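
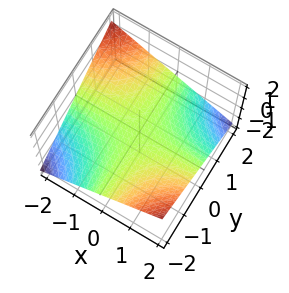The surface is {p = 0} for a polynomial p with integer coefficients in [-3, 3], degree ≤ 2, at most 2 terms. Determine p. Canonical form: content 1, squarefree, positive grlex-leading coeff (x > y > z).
First, the degree is 2 — a saddle surface; a quadric.
Next, reading off the gridlines: every point of the x-axis in the box is on the surface; it meets the z-axis at z = 0 (among the integer gridlines).
Finally, solving for integer coefficients yields p as stated. Check: (0, 2, 0) on the y-axis lies on the surface, and p(0, 2, 0) = 0. ✓

x*y + 3*z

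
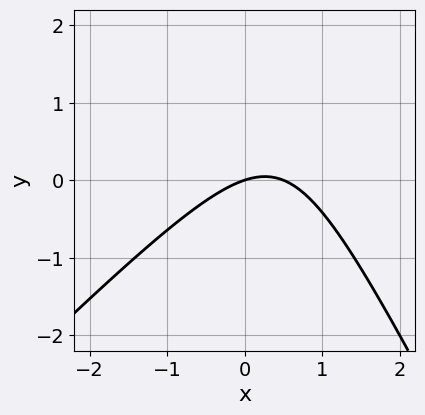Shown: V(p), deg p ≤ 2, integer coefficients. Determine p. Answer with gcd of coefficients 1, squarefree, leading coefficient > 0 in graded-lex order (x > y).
2*x^2 - x*y - y^2 - x + 3*y

1. deg p = 2. A generic line meets the curve in up to 2 points.
2. Observable constraints: it crosses the y-axis at the gridline y = 0; it crosses the x-axis at the gridline x = 0.
3. Putting this together gives p.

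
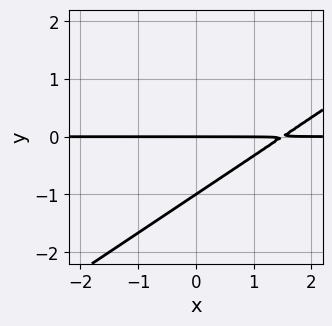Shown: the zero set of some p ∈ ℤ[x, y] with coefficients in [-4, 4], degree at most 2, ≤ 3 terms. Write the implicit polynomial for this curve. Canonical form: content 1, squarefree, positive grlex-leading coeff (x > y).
2*x*y - 3*y^2 - 3*y

1. Degree: a generic line meets the curve in up to 2 points, so deg p = 2.
2. Reading off the gridlines: the y-axis gridline crossings are at y ∈ {-1, 0}; the visible x-axis segment lies entirely on the curve.
3. Putting this together gives p.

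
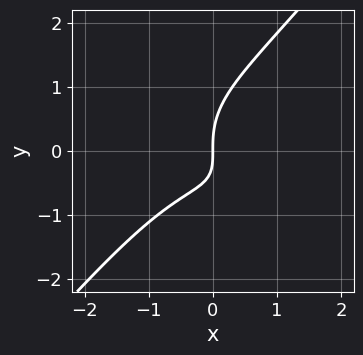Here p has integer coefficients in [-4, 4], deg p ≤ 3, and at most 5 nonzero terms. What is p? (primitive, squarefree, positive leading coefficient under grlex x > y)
deg p = 3. A generic line meets the curve in up to 3 points.
Checking where it meets the axes: one y-axis crossing is at y = 0; it crosses the x-axis at the gridline x = 0.
Together with the visible shape, these determine p as stated.

2*x^3 + x^2*y - 2*y^3 + 3*x*y + 3*x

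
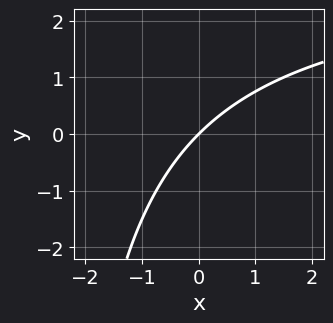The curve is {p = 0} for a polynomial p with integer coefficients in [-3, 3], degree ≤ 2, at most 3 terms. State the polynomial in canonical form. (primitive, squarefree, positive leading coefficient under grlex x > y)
The degree is 2 — a generic line meets the curve in up to 2 points.
Reading off the gridlines: it meets the y-axis at y = 0 (among the integer gridlines); one x-axis crossing is at x = 0.
Matching integer coefficients to the picture gives p.

x*y - 3*x + 3*y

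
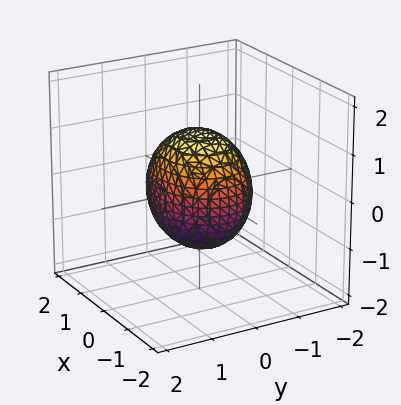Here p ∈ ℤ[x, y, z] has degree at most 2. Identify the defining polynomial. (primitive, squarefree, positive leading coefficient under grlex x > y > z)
2*x^2 + 3*y^2 + 2*z^2 - 3

deg p = 2. Bounded and convex; a quadric.
Symmetries: it's symmetric under z → −z, forcing even powers of z; it's symmetric under x → −x, forcing even powers of x; it's symmetric under y → −y, forcing even powers of y.
From the visible intercepts: the y-axis gridline crossings are at y ∈ {-1, 1}.
The integer polynomial consistent with all of this is the stated p.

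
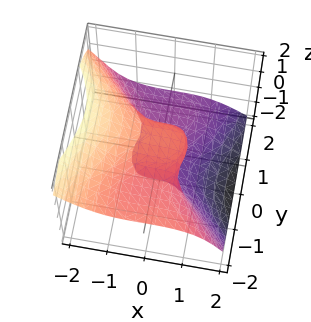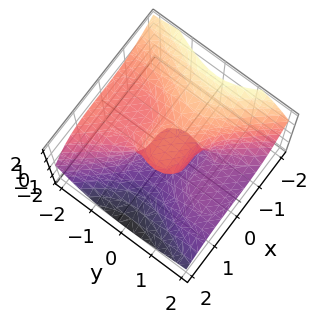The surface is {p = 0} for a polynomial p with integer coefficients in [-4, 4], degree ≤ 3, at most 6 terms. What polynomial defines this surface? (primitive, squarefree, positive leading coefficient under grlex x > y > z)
Degree: no degree-2 surface has this shape, so deg p = 3.
Reading off the gridlines: among the integer gridlines, it crosses the z-axis at z ∈ {-1, 0, 1}; it meets the y-axis at y = 0 (among the integer gridlines).
The integer polynomial consistent with all of this is the stated p.

2*x^3 + y^3 + 3*y^2*z + 2*z^3 - 2*z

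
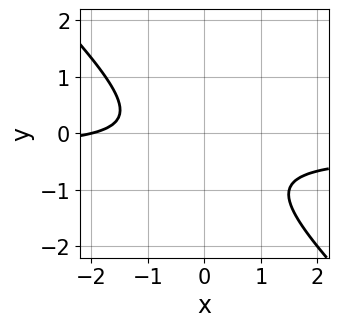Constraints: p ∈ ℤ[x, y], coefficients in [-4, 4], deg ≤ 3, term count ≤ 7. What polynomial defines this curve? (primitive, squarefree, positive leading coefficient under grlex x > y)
1. Degree: no degree-1 curve has this shape, so deg p = 2.
2. Reading off the gridlines: one x-axis crossing is at x = -2; no y-intercept at any integer in the box.
3. Assembling these constraints gives the stated polynomial.

3*x*y + 3*y^2 + x + 2*y + 2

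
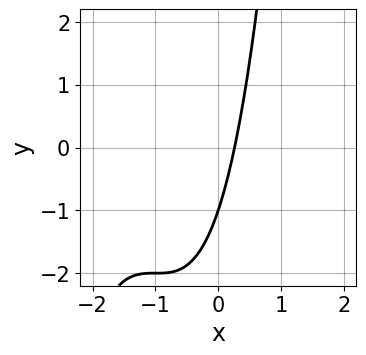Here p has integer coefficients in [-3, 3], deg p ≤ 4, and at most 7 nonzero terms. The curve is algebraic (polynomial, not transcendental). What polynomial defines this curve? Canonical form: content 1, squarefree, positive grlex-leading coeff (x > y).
1. Degree: no degree-2 curve has this shape, so deg p = 3.
2. Observable constraints: one y-axis crossing is at y = -1.
3. Fitting integer coefficients to these (and the overall shape) gives p.

x^3 + 3*x^2 + 3*x - y - 1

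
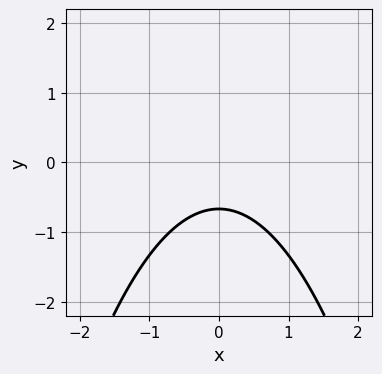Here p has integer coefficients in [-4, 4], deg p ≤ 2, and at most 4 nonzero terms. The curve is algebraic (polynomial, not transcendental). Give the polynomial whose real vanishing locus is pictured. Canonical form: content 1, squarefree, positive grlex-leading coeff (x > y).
2*x^2 + 3*y + 2

First, deg p = 2.
Then, symmetries: the x ↦ −x reflection is a symmetry, so x appears only in even powers.
Next, observable constraints: no x-intercept at any integer in the box.
Finally, solving for integer coefficients yields p as stated.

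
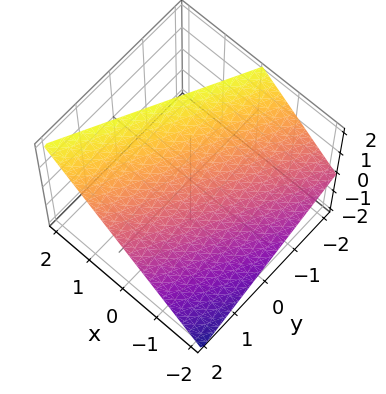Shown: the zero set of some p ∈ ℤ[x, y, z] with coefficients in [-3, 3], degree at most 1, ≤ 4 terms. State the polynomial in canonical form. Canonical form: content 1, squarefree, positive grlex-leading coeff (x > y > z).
Degree: every cross-section is a straight line — this is a plane, so deg p = 1.
Reading off the gridlines: it crosses the z-axis at the gridline z = 1; it crosses the y-axis at the gridline y = 2; one x-axis crossing is at x = -1.
These observations pin down the coefficients.

2*x - y - 2*z + 2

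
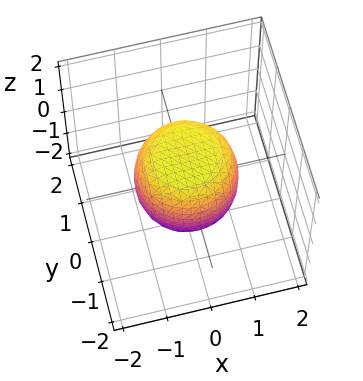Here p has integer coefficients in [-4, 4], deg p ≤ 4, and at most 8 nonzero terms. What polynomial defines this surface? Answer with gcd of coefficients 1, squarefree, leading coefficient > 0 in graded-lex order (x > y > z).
2*x^4 + 4*x^2*y^2 + 2*y^4 - x^2 - y^2 + 2*z^2 - 2

First, the degree is 4 — no degree-3 surface has this shape.
Then, symmetry: the surface is invariant under rotation about z: p = q(x² + y², z).
Then, observable constraints: a circular section at z = 0 has radius between 1 and 2; the z-axis gridline crossings are at z ∈ {-1, 1}.
Finally, matching integer coefficients to the picture gives p.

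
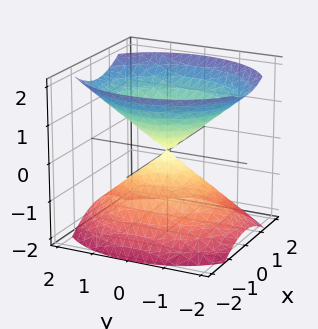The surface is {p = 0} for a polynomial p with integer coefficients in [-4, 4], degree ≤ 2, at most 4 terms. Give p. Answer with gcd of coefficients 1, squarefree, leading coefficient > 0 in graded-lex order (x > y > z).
3*x^2 + 2*y^2 - 3*z^2

First, the picture has 2 separate pieces. They look like related sheets of one shape, so recover p as a whole.
Then, deg p = 2. Two nappes meeting at a single point; a quadric.
Next, symmetries: it's symmetric under z → −z, forcing even powers of z; the y ↦ −y reflection is a symmetry, so y appears only in even powers; it's symmetric under x → −x, forcing even powers of x.
Next, from the visible intercepts: it meets the x-axis at x = 0 (among the integer gridlines); one y-axis crossing is at y = 0; it crosses the z-axis at the gridline z = 0.
Finally, matching integer coefficients to the picture gives p.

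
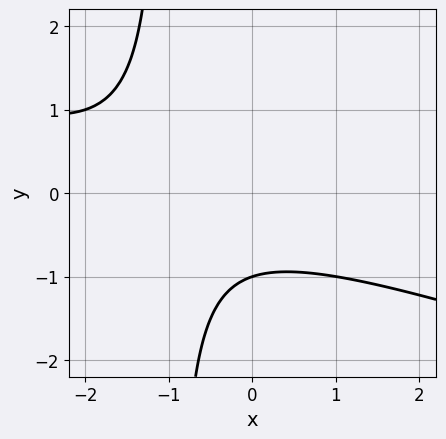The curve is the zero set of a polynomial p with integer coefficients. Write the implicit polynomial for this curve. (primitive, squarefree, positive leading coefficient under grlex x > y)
x^2 + 3*x*y + 2*x + 3*y + 3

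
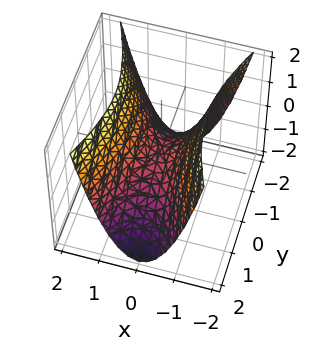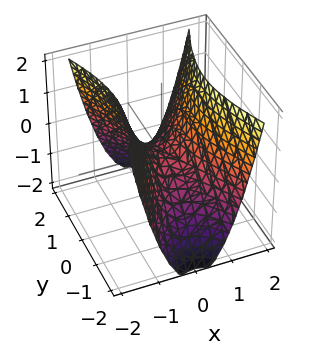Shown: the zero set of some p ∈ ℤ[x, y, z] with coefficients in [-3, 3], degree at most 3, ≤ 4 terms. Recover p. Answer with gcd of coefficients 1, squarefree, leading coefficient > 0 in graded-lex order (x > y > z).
3*x^2 - y^2 - 2*z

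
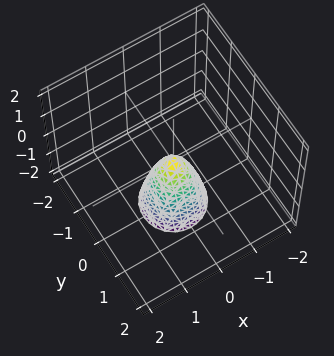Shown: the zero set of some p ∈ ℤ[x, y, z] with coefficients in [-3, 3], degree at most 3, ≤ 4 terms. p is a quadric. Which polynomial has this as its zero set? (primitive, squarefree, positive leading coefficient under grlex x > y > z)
3*x^2 + 3*y^2 + z

(a) The degree is 2 — a single bowl opening along one axis; a quadric.
(b) Symmetries: the z-axis is an axis of rotation, so x and y enter only as x² + y².
(c) Against the integer gridlines: it crosses the z-axis at the gridline z = 0; it crosses the y-axis at the gridline y = 0; one x-axis crossing is at x = 0.
(d) Putting this together gives p.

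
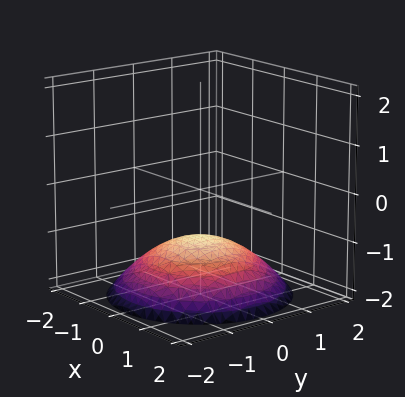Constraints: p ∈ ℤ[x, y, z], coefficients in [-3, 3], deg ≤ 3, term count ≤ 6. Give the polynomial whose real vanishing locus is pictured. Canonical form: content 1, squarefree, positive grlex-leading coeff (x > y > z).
x^2 + y^2 + 3*z + 3

The degree is 2 — the shape is more complex than any degree-1 surface.
Symmetry: the z-axis is an axis of rotation, so x and y enter only as x² + y².
Reading off the gridlines: it crosses the z-axis at the gridline z = -1; the surface avoids every integer y-axis point in the box.
Putting this together gives p.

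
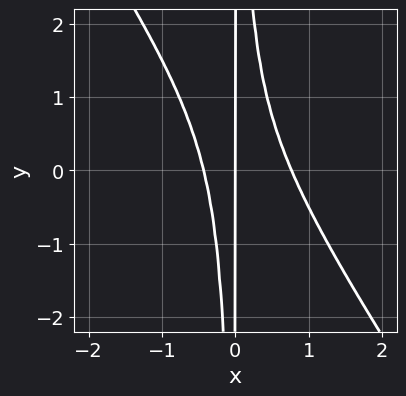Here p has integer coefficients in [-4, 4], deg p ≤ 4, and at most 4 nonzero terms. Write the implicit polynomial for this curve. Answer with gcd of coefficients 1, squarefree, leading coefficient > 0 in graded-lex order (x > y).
First, deg p = 3. A generic line meets the curve in up to 3 points.
Then, against the integer gridlines: the visible y-axis segment lies entirely on the curve; it meets the x-axis at x = 0 (among the integer gridlines).
Finally, these observations pin down the coefficients.

3*x^3 + 2*x^2*y - x^2 - x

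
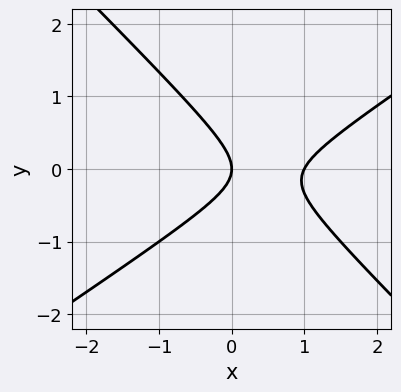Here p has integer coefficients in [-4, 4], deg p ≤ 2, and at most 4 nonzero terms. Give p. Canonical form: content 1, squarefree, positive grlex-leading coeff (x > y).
The degree is 2 — a generic line meets the curve in up to 2 points.
From the axis intercepts and sections: it crosses the y-axis at the gridline y = 0; the x-axis gridline crossings are at x ∈ {0, 1}.
Fitting integer coefficients to these (and the overall shape) gives p.

2*x^2 - x*y - 3*y^2 - 2*x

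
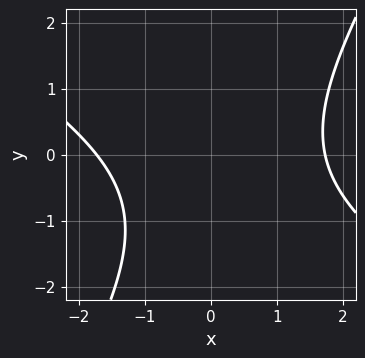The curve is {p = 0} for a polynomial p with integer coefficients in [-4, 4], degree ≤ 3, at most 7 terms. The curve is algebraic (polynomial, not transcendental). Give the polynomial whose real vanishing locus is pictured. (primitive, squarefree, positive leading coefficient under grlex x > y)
x^2 + x*y - y^2 - y - 3

1. The degree is 2 — no degree-1 curve has this shape.
2. From the visible intercepts: the curve avoids every integer y-axis point in the box.
3. Matching integer coefficients to the picture gives p.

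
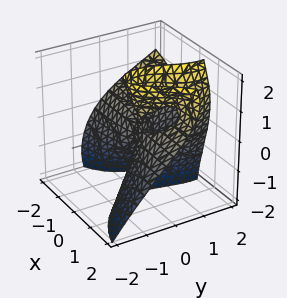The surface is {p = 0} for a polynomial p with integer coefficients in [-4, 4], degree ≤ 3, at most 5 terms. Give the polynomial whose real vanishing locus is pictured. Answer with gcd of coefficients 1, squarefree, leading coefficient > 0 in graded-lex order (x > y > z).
deg p = 3. The shape is more complex than any degree-2 surface.
Observable constraints: every point of the z-axis in the box is on the surface; every point of the x-axis in the box is on the surface.
The integer polynomial consistent with all of this is the stated p.

3*x^2*y - 3*x^2*z + 2*x*z^2 + y^3 - 3*y^2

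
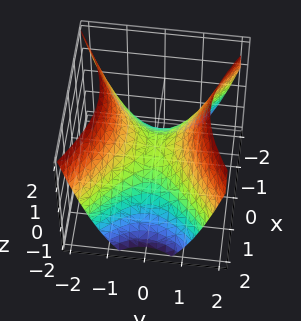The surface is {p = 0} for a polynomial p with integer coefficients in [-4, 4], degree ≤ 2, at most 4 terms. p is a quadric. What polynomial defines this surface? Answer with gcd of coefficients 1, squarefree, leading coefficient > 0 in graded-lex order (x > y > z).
First, degree: a saddle surface; a quadric, so deg p = 2.
Then, symmetries: it's symmetric under x → −x, forcing even powers of x; it's symmetric under y → −y, forcing even powers of y.
Next, from the visible intercepts: it meets the z-axis at z = 0 (among the integer gridlines); one x-axis crossing is at x = 0; it crosses the y-axis at the gridline y = 0.
Finally, matching integer coefficients to the picture gives p.

2*x^2 - 3*y^2 + 3*z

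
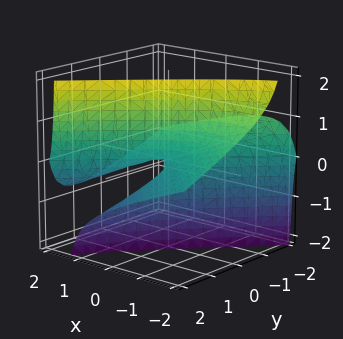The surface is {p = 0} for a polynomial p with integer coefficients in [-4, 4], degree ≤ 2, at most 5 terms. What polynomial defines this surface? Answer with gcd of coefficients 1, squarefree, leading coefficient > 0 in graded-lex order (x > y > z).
(a) deg p = 2. The shape is more complex than any degree-1 surface.
(b) From the axis intercepts and sections: it crosses the z-axis at the gridline z = 0; it crosses the x-axis at the gridline x = 0; it crosses the y-axis at the gridline y = 0.
(c) Putting this together gives p.

x^2 + 3*x*z - y^2 - 3*y*z + z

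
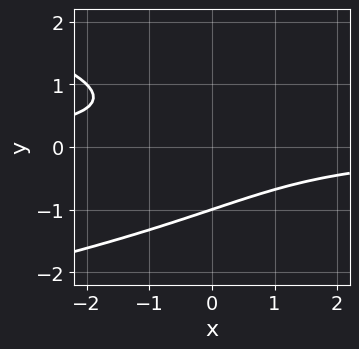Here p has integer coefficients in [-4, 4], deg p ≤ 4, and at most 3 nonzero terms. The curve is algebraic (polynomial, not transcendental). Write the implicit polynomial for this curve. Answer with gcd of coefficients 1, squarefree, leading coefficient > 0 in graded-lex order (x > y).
y^3 + x*y + 1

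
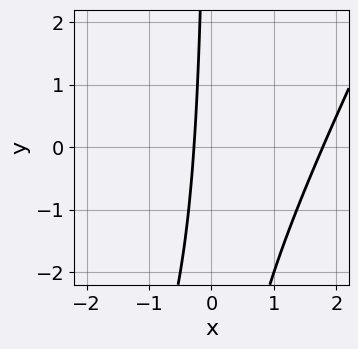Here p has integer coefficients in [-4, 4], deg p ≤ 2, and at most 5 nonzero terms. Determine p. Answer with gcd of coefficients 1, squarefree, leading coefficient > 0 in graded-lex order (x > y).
First, deg p = 2. The shape is more complex than any degree-1 curve.
Then, checking where it meets the axes: the curve avoids every integer y-axis point in the box.
Finally, the integer polynomial consistent with all of this is the stated p.

2*x^2 - x*y - 3*x - 1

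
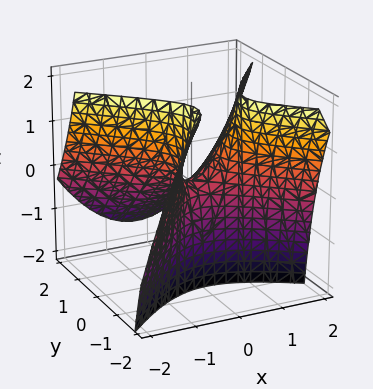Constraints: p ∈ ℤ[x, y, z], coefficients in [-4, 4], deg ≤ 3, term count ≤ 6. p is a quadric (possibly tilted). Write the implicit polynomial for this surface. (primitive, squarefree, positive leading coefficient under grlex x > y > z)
3*x^2 + x*y - 3*y^2 - 3*y*z - 2*z

deg p = 2.
From the axis intercepts and sections: it meets the x-axis at x = 0 (among the integer gridlines); it meets the z-axis at z = 0 (among the integer gridlines); it crosses the y-axis at the gridline y = 0.
Fitting integer coefficients to these (and the overall shape) gives p.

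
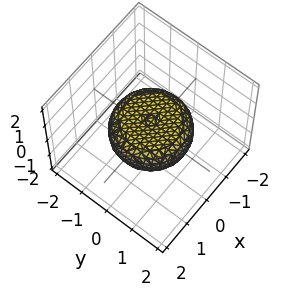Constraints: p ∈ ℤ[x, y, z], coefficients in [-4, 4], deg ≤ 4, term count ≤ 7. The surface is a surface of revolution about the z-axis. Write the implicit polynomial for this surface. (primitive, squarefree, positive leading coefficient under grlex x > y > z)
(a) deg p = 4.
(b) Symmetries: rotational symmetry about the z-axis ⇒ p depends on x, y only through x² + y².
(c) From the visible intercepts: a circular section at z = 0 has radius between 1 and 2.
(d) These observations pin down the coefficients.

x^4 + 2*x^2*y^2 + y^4 - x^2 - y^2 + 3*z^2 - 1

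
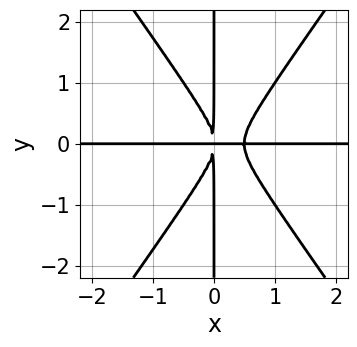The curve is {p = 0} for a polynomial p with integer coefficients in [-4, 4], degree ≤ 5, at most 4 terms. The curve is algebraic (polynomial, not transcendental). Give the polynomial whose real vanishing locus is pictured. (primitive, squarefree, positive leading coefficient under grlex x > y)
2*x^3*y - x*y^3 - x^2*y

(a) The degree is 4 — a generic line meets the curve in up to 4 points.
(b) Against the integer gridlines: the visible y-axis segment lies entirely on the curve; the visible x-axis segment lies entirely on the curve.
(c) The integer polynomial consistent with all of this is the stated p.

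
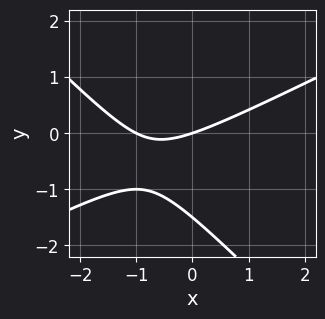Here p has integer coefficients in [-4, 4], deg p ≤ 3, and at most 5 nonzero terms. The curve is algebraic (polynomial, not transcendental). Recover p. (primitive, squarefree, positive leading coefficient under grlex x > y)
x^2 - x*y - 2*y^2 + x - 3*y

1. deg p = 2. No degree-1 curve has this shape.
2. Against the integer gridlines: it crosses the y-axis at the gridline y = 0; among the integer gridlines, it crosses the x-axis at x ∈ {-1, 0}.
3. Fitting integer coefficients to these (and the overall shape) gives p.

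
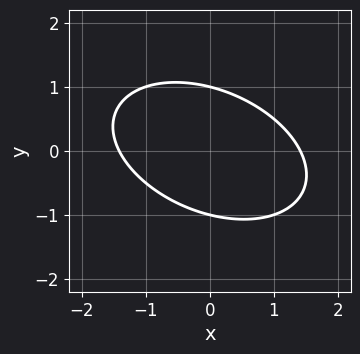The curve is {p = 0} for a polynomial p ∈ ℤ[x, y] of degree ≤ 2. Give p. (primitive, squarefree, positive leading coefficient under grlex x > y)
x^2 + x*y + 2*y^2 - 2

deg p = 2. No degree-1 curve has this shape.
Observable constraints: the y-axis gridline crossings are at y ∈ {-1, 1}.
These observations pin down the coefficients.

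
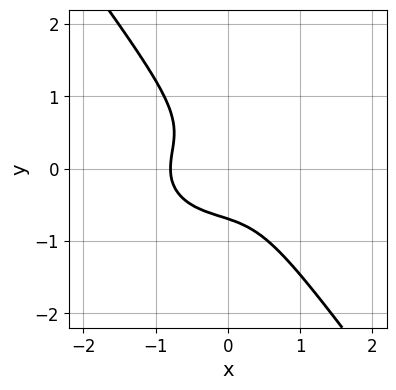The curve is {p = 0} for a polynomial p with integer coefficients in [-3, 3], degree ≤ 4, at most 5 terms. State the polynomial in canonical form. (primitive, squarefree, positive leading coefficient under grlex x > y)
First, deg p = 3.
Finally, putting this together gives p.

2*x^3 + 3*x*y^2 + 3*y^3 + 1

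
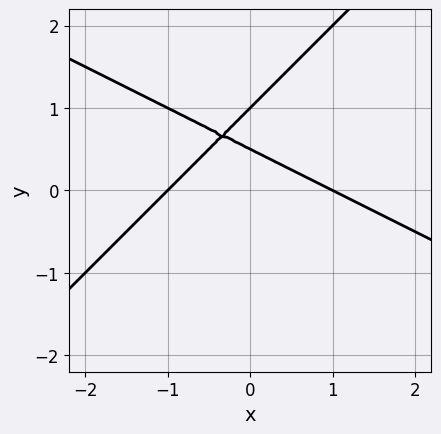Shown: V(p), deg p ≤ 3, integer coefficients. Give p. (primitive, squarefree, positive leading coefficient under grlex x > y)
deg p = 2. The shape is more complex than any degree-1 curve.
Observable constraints: among the integer gridlines, it crosses the x-axis at x ∈ {-1, 1}; one y-axis crossing is at y = 1.
Fitting integer coefficients to these (and the overall shape) gives p.

x^2 + x*y - 2*y^2 + 3*y - 1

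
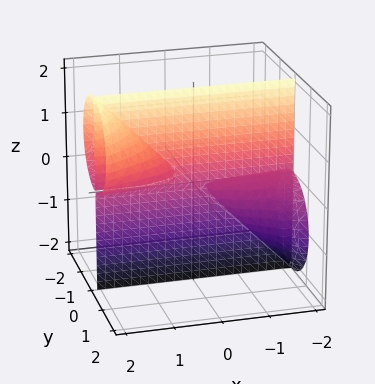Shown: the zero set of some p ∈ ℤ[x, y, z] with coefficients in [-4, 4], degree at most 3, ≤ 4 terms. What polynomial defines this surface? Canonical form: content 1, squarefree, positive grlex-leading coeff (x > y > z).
x*y*z - y^3 - y*z^2

The picture has 3 separate pieces. They look like related sheets of one shape, so recover p as a whole.
The degree is 3 — the shape is more complex than any degree-2 surface.
Against the integer gridlines: the visible x-axis segment lies entirely on the surface; it crosses the y-axis at the gridline y = 0; every point of the z-axis in the box is on the surface.
The integer polynomial consistent with all of this is the stated p.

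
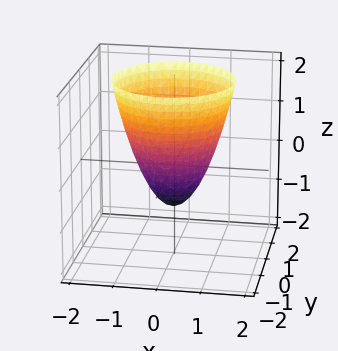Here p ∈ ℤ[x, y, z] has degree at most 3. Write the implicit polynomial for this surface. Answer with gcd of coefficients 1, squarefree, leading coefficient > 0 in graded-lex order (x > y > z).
Degree: the shape is more complex than any degree-1 surface, so deg p = 2.
By symmetry, the surface is invariant under rotation about z: p = q(x² + y², z).
Against the integer gridlines: a circular section at z = 0 has radius between 0 and 1; one z-axis crossing is at z = -1.
The integer polynomial consistent with all of this is the stated p.

3*x^2 + 3*y^2 - 2*z - 2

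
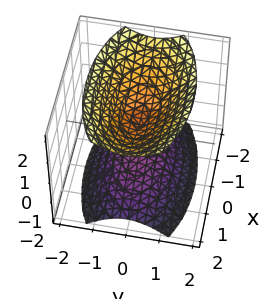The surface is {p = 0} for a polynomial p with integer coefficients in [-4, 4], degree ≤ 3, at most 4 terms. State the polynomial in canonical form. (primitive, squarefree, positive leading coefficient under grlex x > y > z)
x^2 + 3*y^2 - 2*z^2 + 1

There are 2 components. Treating them together as one polynomial.
The degree is 2 — two separate bowl-shaped sheets opening away from each other; a quadric.
Symmetries: it's symmetric under y → −y, forcing even powers of y; it's symmetric under x → −x, forcing even powers of x; mirror symmetry z ↦ −z ⇒ only even powers of z.
From the axis intercepts and sections: it misses every integer gridline on the x-axis; no y-intercept at any integer in the box.
The integer polynomial consistent with all of this is the stated p.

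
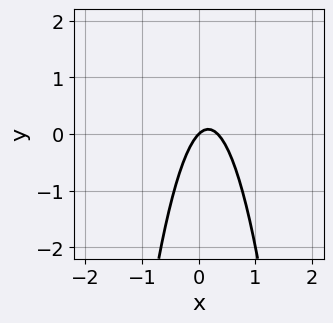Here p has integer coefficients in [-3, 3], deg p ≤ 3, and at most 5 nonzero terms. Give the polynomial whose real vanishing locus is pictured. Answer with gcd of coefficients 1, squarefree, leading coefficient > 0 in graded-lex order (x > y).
(a) deg p = 2. A generic line meets the curve in up to 2 points.
(b) Observable constraints: one y-axis crossing is at y = 0; it meets the x-axis at x = 0 (among the integer gridlines).
(c) Assembling these constraints gives the stated polynomial.

3*x^2 - x + y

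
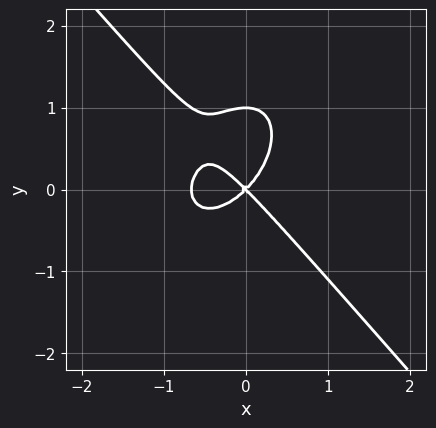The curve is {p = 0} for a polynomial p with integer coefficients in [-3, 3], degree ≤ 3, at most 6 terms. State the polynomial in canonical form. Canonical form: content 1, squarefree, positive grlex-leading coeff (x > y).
3*x^3 + 2*y^3 + 2*x^2 - 2*y^2

(a) Degree: no degree-2 curve has this shape, so deg p = 3.
(b) Checking where it meets the axes: one x-axis crossing is at x = 0; among the integer gridlines, it crosses the y-axis at y ∈ {0, 1}.
(c) Solving for integer coefficients yields p as stated.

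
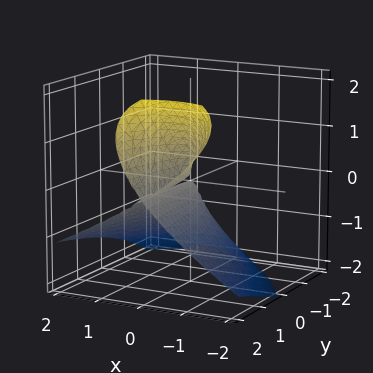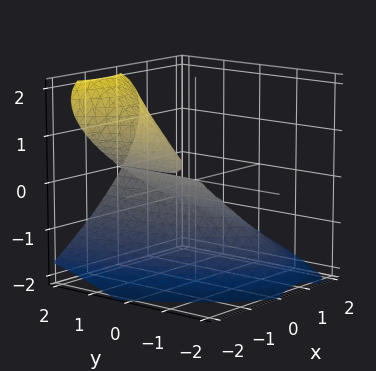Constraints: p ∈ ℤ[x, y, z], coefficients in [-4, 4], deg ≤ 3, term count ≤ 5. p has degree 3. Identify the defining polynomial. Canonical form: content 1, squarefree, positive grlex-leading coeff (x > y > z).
2*y*z^2 - 2*z^3 - 3*x^2 - 2*x*z

First, the picture has 2 separate pieces.
Next, the degree is 3 — the shape is more complex than any degree-2 surface.
Then, observable constraints: one z-axis crossing is at z = 0; it crosses the x-axis at the gridline x = 0.
Finally, fitting integer coefficients to these (and the overall shape) gives p.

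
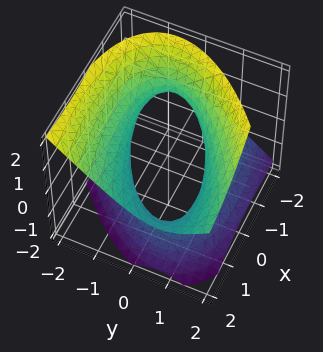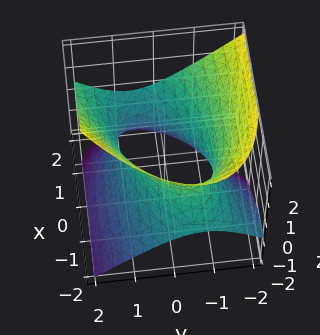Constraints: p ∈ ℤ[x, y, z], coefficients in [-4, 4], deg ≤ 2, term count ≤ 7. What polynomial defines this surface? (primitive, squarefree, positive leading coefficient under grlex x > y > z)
x^2 - 2*x*y - 3*x*z + 3*y^2 - 3*z^2 - 3

First, deg p = 2. The shape is more complex than any degree-1 surface.
Next, against the integer gridlines: it misses every integer gridline on the z-axis; the y-axis gridline crossings are at y ∈ {-1, 1}.
Finally, these observations pin down the coefficients.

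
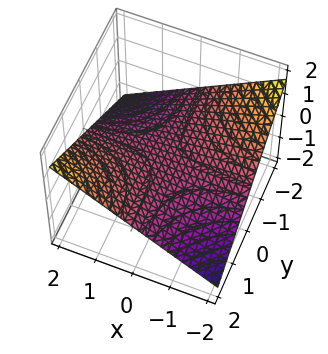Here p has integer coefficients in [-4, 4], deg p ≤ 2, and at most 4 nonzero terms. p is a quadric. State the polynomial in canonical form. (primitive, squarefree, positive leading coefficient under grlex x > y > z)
x*y - 3*z

First, deg p = 2. A saddle surface; a quadric.
Next, checking where it meets the axes: it crosses the z-axis at the gridline z = 0; every point of the x-axis in the box is on the surface; every point of the y-axis in the box is on the surface.
Finally, together with the visible shape, these determine p as stated.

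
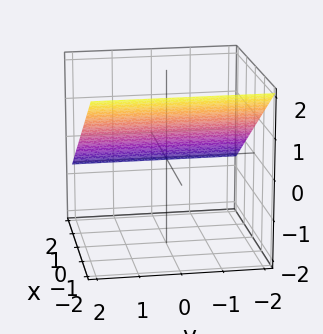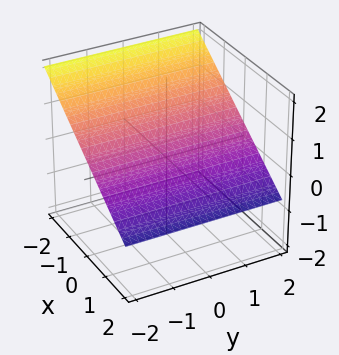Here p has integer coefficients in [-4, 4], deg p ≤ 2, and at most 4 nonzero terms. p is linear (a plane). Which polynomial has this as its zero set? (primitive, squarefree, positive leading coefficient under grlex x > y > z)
The degree is 1 — every cross-section is a straight line — this is a plane.
From the visible intercepts: the surface avoids every integer y-axis point in the box; one x-axis crossing is at x = 1.
Putting this together gives p.

2*x + 3*z - 2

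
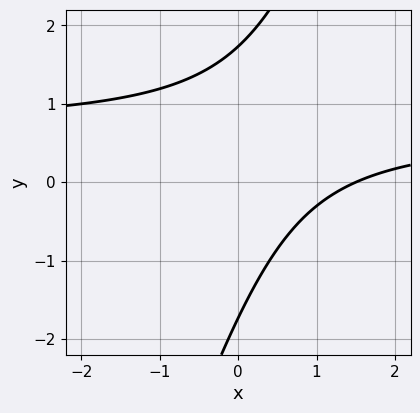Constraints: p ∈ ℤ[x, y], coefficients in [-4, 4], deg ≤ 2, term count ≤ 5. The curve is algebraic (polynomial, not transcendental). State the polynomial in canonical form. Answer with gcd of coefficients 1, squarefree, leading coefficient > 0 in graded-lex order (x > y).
3*x*y - y^2 - 2*x + 3

(a) Degree: no degree-1 curve has this shape, so deg p = 2.
(b) Solving for integer coefficients yields p as stated.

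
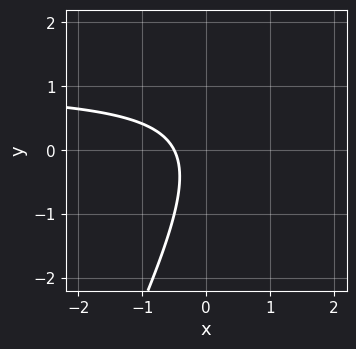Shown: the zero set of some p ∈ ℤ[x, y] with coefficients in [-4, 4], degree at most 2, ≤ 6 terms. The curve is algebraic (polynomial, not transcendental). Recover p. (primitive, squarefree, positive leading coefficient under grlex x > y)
2*x*y - y^2 - 2*x - 1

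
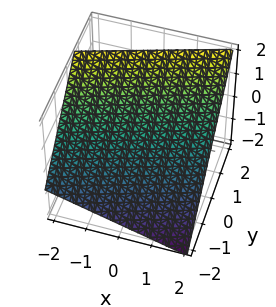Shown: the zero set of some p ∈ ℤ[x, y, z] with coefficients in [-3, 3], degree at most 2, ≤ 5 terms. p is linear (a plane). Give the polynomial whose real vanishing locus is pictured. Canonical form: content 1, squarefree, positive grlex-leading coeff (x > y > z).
1. deg p = 1.
2. From the visible intercepts: it crosses the x-axis at the gridline x = 2.
3. The integer polynomial consistent with all of this is the stated p.

x - 3*y + 3*z - 2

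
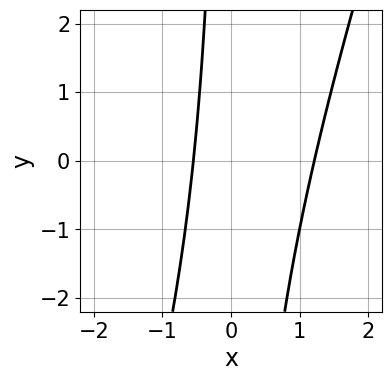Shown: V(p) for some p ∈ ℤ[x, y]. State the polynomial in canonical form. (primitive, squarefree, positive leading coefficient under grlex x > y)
1. The degree is 2 — the shape is more complex than any degree-1 curve.
2. Against the integer gridlines: no y-intercept at any integer in the box.
3. These observations pin down the coefficients.

3*x^2 - x*y - 2*x - 2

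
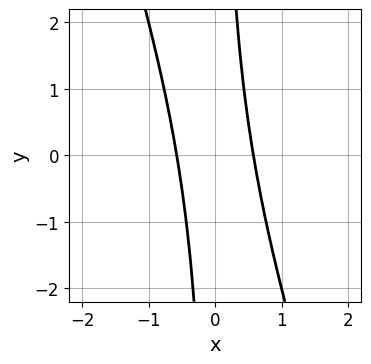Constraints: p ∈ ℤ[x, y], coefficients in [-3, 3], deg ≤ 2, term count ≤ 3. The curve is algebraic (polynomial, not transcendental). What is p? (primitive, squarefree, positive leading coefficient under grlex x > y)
First, degree: the shape is more complex than any degree-1 curve, so deg p = 2.
Then, from the visible intercepts: no y-intercept at any integer in the box.
Finally, the integer polynomial consistent with all of this is the stated p.

3*x^2 + x*y - 1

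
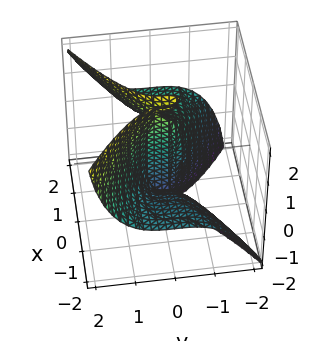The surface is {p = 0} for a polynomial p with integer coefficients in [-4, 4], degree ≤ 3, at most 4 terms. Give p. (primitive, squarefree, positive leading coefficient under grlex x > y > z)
(a) Degree: the shape is more complex than any degree-2 surface, so deg p = 3.
(b) Checking where it meets the axes: the visible z-axis segment lies entirely on the surface; one y-axis crossing is at y = 0.
(c) The integer polynomial consistent with all of this is the stated p.

3*x^2*z + x*z^2 - 3*y^3 - 2*x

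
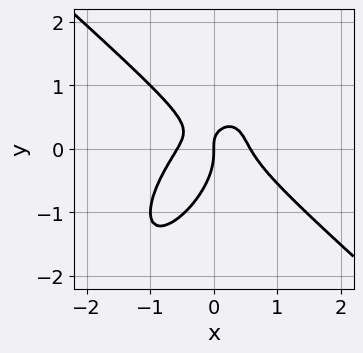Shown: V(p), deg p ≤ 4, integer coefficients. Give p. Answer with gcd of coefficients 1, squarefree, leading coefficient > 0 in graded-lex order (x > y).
3*x^3 - 2*x*y^2 + 2*y^3 + 2*x*y - x

1. Degree: the shape is more complex than any degree-2 curve, so deg p = 3.
2. From the visible intercepts: it meets the x-axis at x = 0 (among the integer gridlines); one y-axis crossing is at y = 0.
3. Assembling these constraints gives the stated polynomial.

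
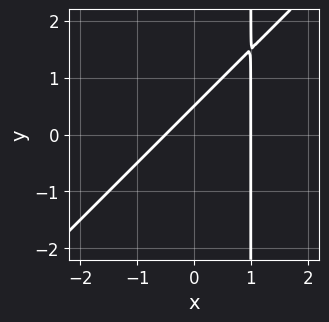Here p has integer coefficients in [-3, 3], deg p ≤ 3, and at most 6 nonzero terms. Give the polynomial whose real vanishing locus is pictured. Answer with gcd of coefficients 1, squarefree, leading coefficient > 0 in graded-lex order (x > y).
First, the degree is 2 — the shape is more complex than any degree-1 curve.
Next, against the integer gridlines: it crosses the x-axis at the gridline x = 1.
Finally, these observations pin down the coefficients.

2*x^2 - 2*x*y - x + 2*y - 1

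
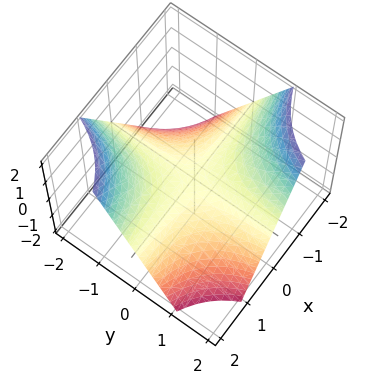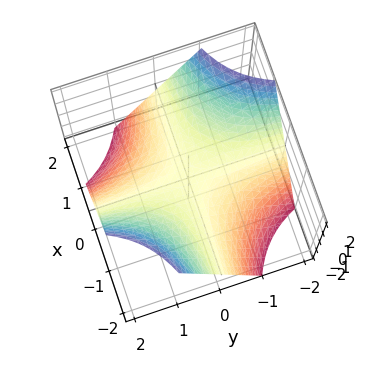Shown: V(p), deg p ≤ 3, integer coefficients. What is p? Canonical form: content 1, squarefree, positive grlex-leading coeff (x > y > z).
(a) Degree: a saddle surface; a quadric, so deg p = 2.
(b) Reading off the gridlines: it meets the z-axis at z = 0 (among the integer gridlines); every point of the y-axis in the box is on the surface; the visible x-axis segment lies entirely on the surface.
(c) Matching integer coefficients to the picture gives p.

x*y + z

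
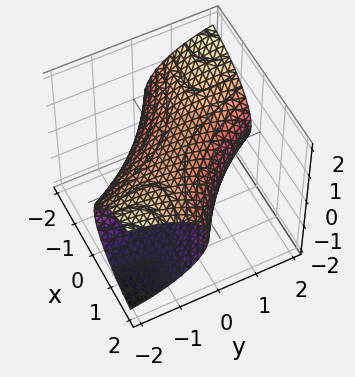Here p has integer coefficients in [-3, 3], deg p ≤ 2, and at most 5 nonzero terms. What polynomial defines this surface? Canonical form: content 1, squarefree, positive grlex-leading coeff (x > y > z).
First, the degree is 2 — a generic line meets the surface in up to 2 points.
Then, checking where it meets the axes: among the integer gridlines, it crosses the z-axis at z ∈ {-1, 1}.
Finally, matching integer coefficients to the picture gives p.

x^2 + 3*x*y + y^2 + 3*z^2 - 3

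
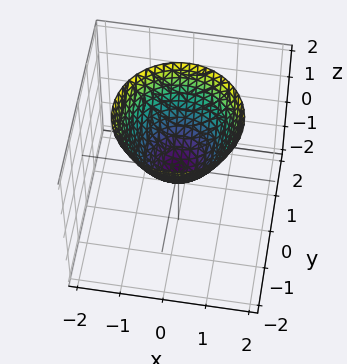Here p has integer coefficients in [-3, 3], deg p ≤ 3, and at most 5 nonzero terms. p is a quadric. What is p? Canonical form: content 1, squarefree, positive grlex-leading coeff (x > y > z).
Degree: a single bowl opening along one axis; a quadric, so deg p = 2.
Symmetry: the z-axis is an axis of rotation, so x and y enter only as x² + y².
From the visible intercepts: it crosses the x-axis at the gridline x = 0; one z-axis crossing is at z = 0.
Fitting integer coefficients to these (and the overall shape) gives p.

x^2 + y^2 - z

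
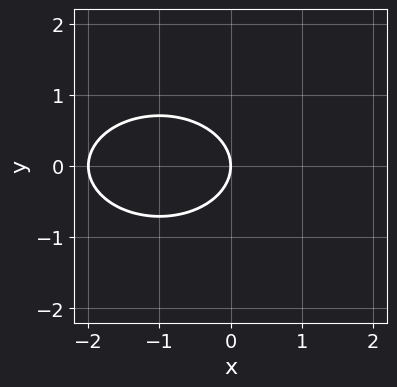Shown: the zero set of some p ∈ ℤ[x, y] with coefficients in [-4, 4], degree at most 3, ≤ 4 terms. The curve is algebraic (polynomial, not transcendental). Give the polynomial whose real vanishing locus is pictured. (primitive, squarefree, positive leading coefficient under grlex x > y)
1. Degree: no degree-1 curve has this shape, so deg p = 2.
2. Symmetries: the y ↦ −y reflection is a symmetry, so y appears only in even powers.
3. From the axis intercepts and sections: among the integer gridlines, it crosses the x-axis at x ∈ {-2, 0}; one y-axis crossing is at y = 0.
4. Together with the visible shape, these determine p as stated.

x^2 + 2*y^2 + 2*x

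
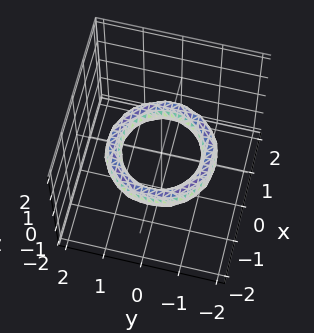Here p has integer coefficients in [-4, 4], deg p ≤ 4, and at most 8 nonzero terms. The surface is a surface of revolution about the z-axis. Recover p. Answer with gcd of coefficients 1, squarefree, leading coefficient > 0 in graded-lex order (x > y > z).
x^4 + 2*x^2*y^2 + y^4 - 3*x^2 - 3*y^2 + 3*z^2 + 2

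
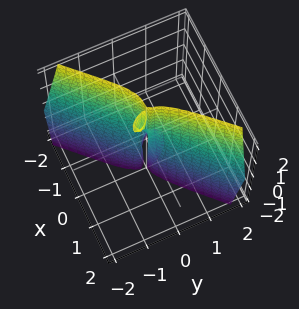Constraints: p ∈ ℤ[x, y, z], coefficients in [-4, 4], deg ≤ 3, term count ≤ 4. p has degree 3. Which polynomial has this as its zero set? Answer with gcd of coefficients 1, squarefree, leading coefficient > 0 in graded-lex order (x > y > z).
3*x^3 + 2*x*y*z - 3*y^3 + x^2

First, I count 2 distinct pieces. Treating them together as one polynomial.
Then, deg p = 3. The shape is more complex than any degree-2 surface.
Next, from the axis intercepts and sections: it crosses the x-axis at the gridline x = 0; one y-axis crossing is at y = 0.
Finally, fitting integer coefficients to these (and the overall shape) gives p. Check: (0, 0, -1) on the z-axis lies on the surface, and p(0, 0, -1) = 0. ✓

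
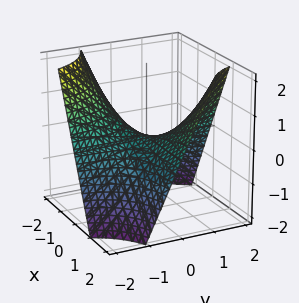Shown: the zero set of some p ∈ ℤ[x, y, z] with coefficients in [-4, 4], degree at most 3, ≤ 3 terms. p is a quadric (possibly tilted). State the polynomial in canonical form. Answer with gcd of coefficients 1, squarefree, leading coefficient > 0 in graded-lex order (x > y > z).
x*y - z

First, the degree is 2 — the shape is more complex than any degree-1 surface.
Next, reading off the gridlines: it meets the z-axis at z = 0 (among the integer gridlines); every point of the y-axis in the box is on the surface; the visible x-axis segment lies entirely on the surface.
Finally, putting this together gives p.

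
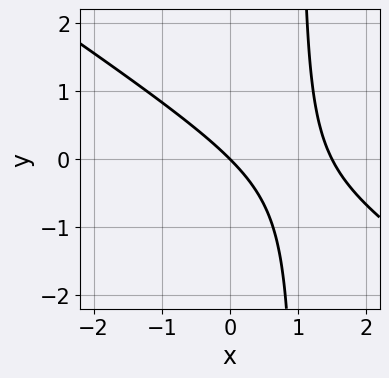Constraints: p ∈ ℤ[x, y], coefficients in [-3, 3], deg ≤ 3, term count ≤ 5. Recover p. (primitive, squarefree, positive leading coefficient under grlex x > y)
(a) Degree: a generic line meets the curve in up to 2 points, so deg p = 2.
(b) Checking where it meets the axes: it crosses the y-axis at the gridline y = 0; it crosses the x-axis at the gridline x = 0.
(c) These observations pin down the coefficients.

2*x^2 + 3*x*y - 3*x - 3*y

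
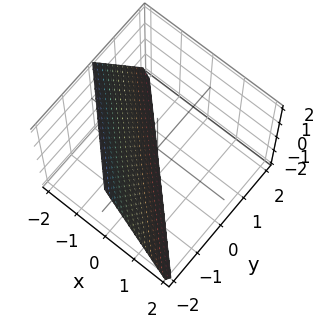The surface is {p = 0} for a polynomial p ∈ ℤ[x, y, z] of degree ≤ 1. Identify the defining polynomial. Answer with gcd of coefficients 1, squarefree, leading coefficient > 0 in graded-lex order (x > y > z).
2*x + 2*y + z + 2

Degree: the surface is flat (a plane), so deg p = 1.
Reading off the gridlines: one z-axis crossing is at z = -2; one y-axis crossing is at y = -1; it meets the x-axis at x = -1 (among the integer gridlines).
Together with the visible shape, these determine p as stated.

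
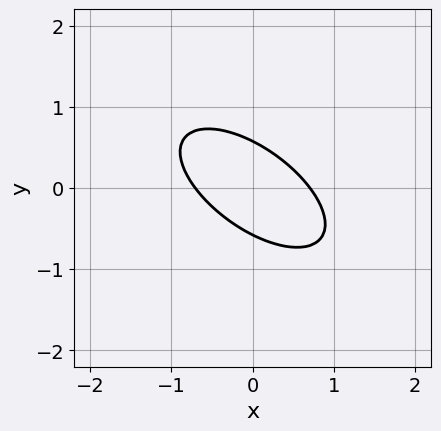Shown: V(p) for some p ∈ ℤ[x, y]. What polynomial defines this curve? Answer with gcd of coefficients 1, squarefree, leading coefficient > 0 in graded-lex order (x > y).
1. The degree is 2 — the shape is more complex than any degree-1 curve.
2. Matching integer coefficients to the picture gives p.

2*x^2 + 3*x*y + 3*y^2 - 1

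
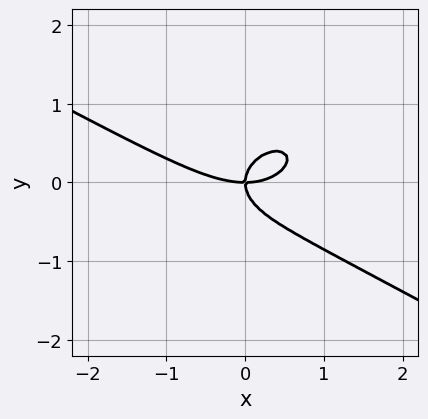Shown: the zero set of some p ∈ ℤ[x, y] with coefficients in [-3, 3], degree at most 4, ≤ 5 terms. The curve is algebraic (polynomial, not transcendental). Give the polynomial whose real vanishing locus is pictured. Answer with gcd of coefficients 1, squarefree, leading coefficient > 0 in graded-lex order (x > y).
x^3 + x^2*y + 3*y^3 - 2*x*y

(a) deg p = 3.
(b) From the axis intercepts and sections: one x-axis crossing is at x = 0; it meets the y-axis at y = 0 (among the integer gridlines).
(c) Solving for integer coefficients yields p as stated.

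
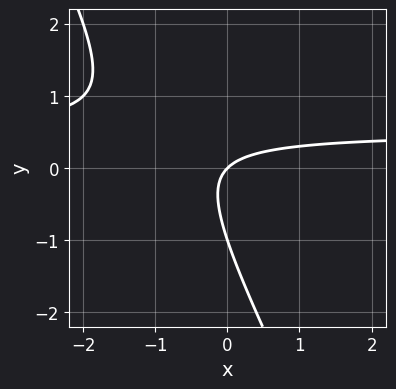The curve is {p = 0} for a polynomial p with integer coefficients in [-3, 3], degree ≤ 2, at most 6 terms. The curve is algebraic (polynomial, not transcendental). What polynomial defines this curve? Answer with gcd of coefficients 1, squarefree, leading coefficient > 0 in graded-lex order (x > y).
First, degree: a generic line meets the curve in up to 2 points, so deg p = 2.
Then, checking where it meets the axes: one x-axis crossing is at x = 0; the y-axis gridline crossings are at y ∈ {-1, 0}.
Finally, together with the visible shape, these determine p as stated.

2*x*y + y^2 - x + y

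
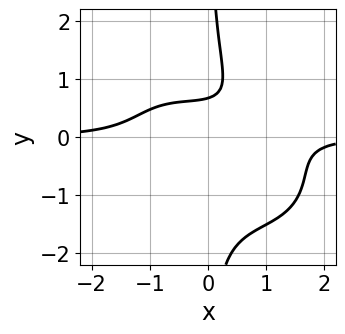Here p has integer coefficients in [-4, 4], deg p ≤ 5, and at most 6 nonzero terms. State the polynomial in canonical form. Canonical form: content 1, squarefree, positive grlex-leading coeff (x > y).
2*x^3*y + 3*x^2*y^2 + 3*x*y^3 - 3*y + 2

1. deg p = 4.
2. Checking where it meets the axes: no x-intercept at any integer in the box.
3. Putting this together gives p.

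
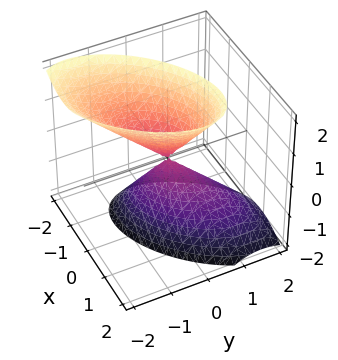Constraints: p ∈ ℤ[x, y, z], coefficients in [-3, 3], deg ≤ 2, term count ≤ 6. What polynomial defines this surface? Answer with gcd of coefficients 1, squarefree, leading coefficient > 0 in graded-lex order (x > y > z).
2*x^2 - 2*x*y + 2*y^2 + y*z - z^2

(a) I count 2 distinct pieces. Treating them together as one polynomial.
(b) deg p = 2. A generic line meets the surface in up to 2 points.
(c) Checking where it meets the axes: it meets the z-axis at z = 0 (among the integer gridlines); it meets the x-axis at x = 0 (among the integer gridlines); it meets the y-axis at y = 0 (among the integer gridlines).
(d) Fitting integer coefficients to these (and the overall shape) gives p.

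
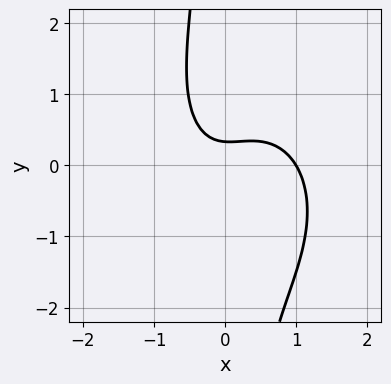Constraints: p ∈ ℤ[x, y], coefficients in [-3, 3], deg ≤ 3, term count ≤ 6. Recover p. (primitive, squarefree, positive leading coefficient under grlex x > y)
3*x^3 + 2*x*y^2 - 2*x^2 + 3*y - 1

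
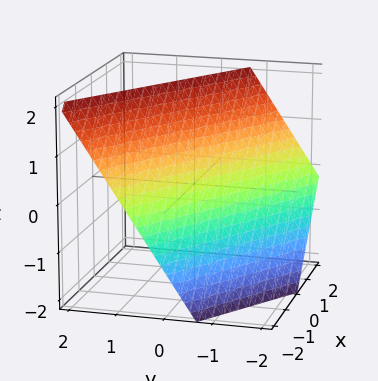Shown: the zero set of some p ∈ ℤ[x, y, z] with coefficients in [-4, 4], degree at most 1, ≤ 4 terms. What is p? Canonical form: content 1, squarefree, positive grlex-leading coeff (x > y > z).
2*x + 3*y - 2*z + 2

(a) Degree: every cross-section is a straight line — this is a plane, so deg p = 1.
(b) From the visible intercepts: it meets the x-axis at x = -1 (among the integer gridlines); one z-axis crossing is at z = 1.
(c) Assembling these constraints gives the stated polynomial.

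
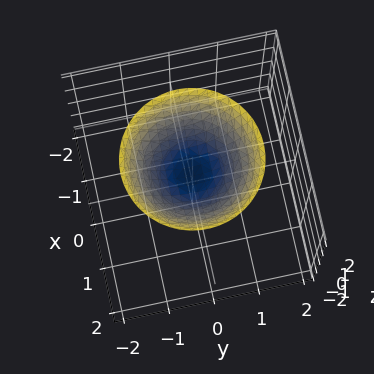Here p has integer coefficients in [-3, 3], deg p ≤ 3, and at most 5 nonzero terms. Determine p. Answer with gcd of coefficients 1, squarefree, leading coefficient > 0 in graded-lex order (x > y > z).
2*x^2 + 2*y^2 - 3*z + 2

1. The degree is 2 — the shape is more complex than any degree-1 surface.
2. Symmetries: every cross-section ⟂ z is a circle, so x, y appear only via x² + y².
3. Observable constraints: the surface avoids every integer x-axis point in the box; no y-intercept at any integer in the box.
4. The integer polynomial consistent with all of this is the stated p.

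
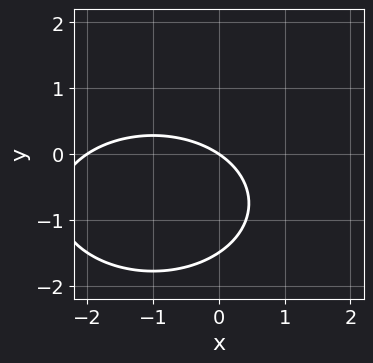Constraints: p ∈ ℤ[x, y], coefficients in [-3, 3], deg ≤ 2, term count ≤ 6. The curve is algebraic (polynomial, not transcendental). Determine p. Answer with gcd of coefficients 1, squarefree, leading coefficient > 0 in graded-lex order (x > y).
First, the degree is 2 — the shape is more complex than any degree-1 curve.
Then, from the axis intercepts and sections: among the integer gridlines, it crosses the x-axis at x ∈ {-2, 0}; one y-axis crossing is at y = 0.
Finally, matching integer coefficients to the picture gives p.

x^2 + 2*y^2 + 2*x + 3*y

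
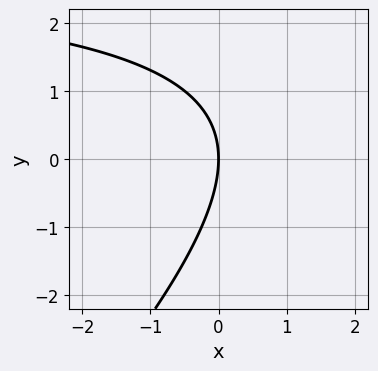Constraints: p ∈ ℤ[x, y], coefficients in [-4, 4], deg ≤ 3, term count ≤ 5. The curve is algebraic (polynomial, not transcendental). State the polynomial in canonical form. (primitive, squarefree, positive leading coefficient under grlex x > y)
x*y - y^2 - 3*x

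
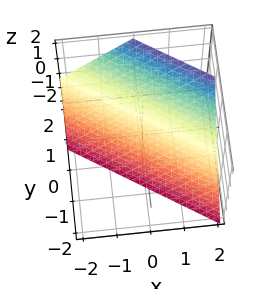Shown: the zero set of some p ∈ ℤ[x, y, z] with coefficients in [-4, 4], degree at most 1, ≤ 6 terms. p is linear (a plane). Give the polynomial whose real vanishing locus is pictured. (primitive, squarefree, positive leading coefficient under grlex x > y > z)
1. The degree is 1 — every cross-section is a straight line — this is a plane.
2. Against the integer gridlines: it crosses the z-axis at the gridline z = -1; one x-axis crossing is at x = 1.
3. Solving for integer coefficients yields p as stated.

2*x + 3*y - 2*z - 2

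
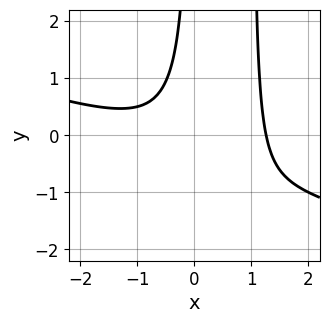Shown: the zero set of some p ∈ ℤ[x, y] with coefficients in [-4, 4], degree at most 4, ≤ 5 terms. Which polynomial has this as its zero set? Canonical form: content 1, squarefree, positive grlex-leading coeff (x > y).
x^3 + 3*x^2*y - 3*x*y - 2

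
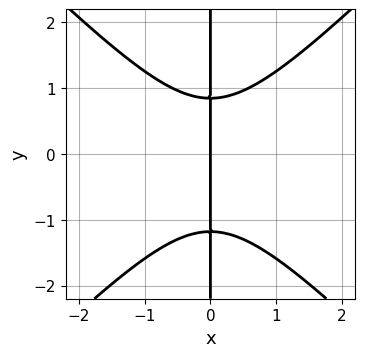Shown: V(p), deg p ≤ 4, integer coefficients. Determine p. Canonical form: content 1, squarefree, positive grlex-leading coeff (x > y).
deg p = 3. No degree-2 curve has this shape.
From the axis intercepts and sections: one x-axis crossing is at x = 0; the visible y-axis segment lies entirely on the curve.
Solving for integer coefficients yields p as stated.

3*x^3 - 3*x*y^2 - x*y + 3*x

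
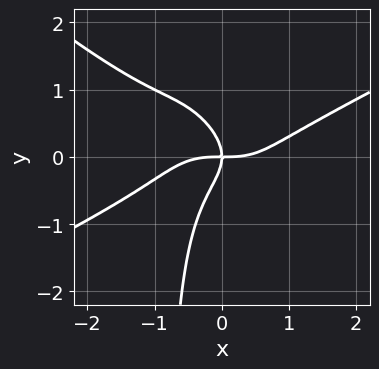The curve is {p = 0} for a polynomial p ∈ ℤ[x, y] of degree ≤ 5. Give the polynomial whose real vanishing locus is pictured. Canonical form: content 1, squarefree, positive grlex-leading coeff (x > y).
1. Degree: a generic line meets the curve in up to 4 points, so deg p = 4.
2. Against the integer gridlines: it meets the x-axis at x = 0 (among the integer gridlines); it crosses the y-axis at the gridline y = 0.
3. Matching integer coefficients to the picture gives p.

x^4 - 3*x^2*y^2 - 2*x*y^3 - 2*y^3 - 2*x*y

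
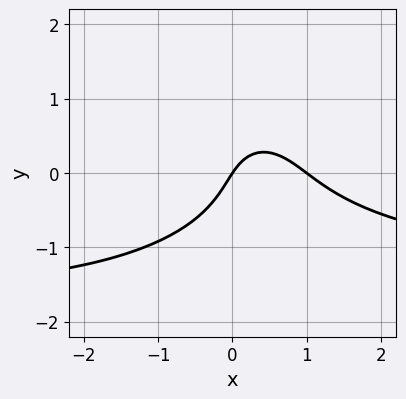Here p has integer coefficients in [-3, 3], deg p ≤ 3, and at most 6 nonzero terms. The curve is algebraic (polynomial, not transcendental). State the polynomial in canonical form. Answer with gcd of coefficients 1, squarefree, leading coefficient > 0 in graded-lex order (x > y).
First, deg p = 3. No degree-2 curve has this shape.
Then, observable constraints: among the integer gridlines, it crosses the x-axis at x ∈ {0, 1}; it crosses the y-axis at the gridline y = 0.
Finally, fitting integer coefficients to these (and the overall shape) gives p.

2*x^2*y + 3*y^3 + 3*x^2 - 3*x + 2*y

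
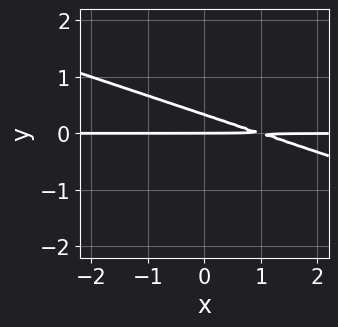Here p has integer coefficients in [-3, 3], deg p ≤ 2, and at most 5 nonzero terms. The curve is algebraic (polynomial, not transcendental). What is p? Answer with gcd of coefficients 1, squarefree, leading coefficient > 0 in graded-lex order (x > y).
x*y + 3*y^2 - y

1. The degree is 2 — no degree-1 curve has this shape.
2. Observable constraints: every point of the x-axis in the box is on the curve; it crosses the y-axis at the gridline y = 0.
3. Fitting integer coefficients to these (and the overall shape) gives p.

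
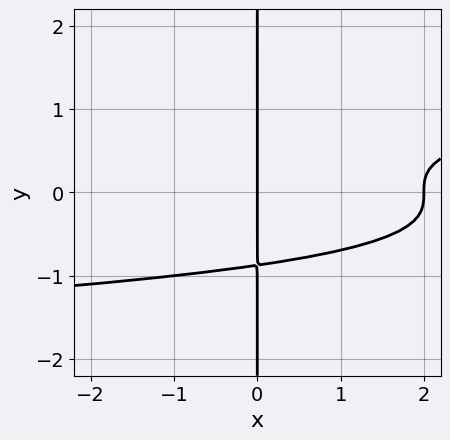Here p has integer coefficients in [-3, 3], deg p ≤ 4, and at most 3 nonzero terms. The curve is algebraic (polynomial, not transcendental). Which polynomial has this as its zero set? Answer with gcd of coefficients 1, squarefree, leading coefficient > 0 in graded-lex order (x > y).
First, deg p = 4.
Next, from the visible intercepts: every point of the y-axis in the box is on the curve; among the integer gridlines, it crosses the x-axis at x ∈ {0, 2}.
Finally, putting this together gives p.

3*x*y^3 - x^2 + 2*x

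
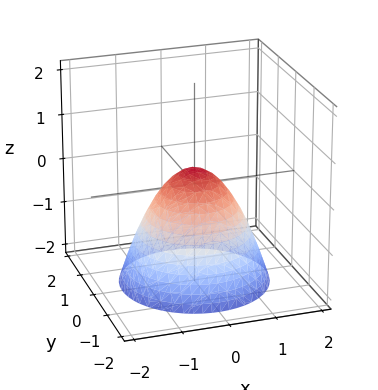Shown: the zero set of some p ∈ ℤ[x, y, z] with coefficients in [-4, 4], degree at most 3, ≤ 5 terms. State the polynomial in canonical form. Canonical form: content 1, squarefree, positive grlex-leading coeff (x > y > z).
(a) deg p = 2. A generic line meets the surface in up to 2 points.
(b) Symmetries: the z-axis is an axis of rotation, so x and y enter only as x² + y².
(c) From the axis intercepts and sections: a circular section at z = -1 has radius between 1 and 2.
(d) The integer polynomial consistent with all of this is the stated p.

3*x^2 + 3*y^2 + 3*z - 1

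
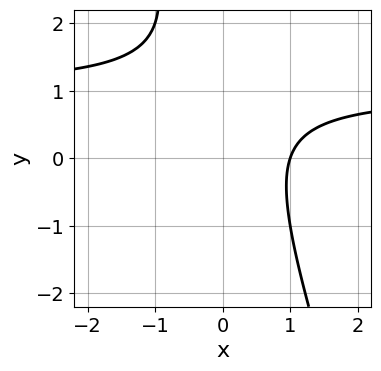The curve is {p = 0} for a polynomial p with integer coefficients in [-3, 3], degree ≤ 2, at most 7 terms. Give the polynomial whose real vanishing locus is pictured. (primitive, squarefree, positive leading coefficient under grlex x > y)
3*x*y + y^2 - 3*x - 2*y + 3

(a) The degree is 2 — a generic line meets the curve in up to 2 points.
(b) Observable constraints: it meets the x-axis at x = 1 (among the integer gridlines); no y-intercept at any integer in the box.
(c) The integer polynomial consistent with all of this is the stated p.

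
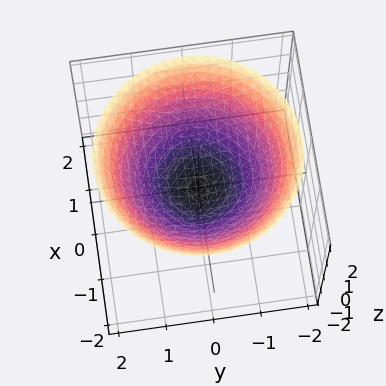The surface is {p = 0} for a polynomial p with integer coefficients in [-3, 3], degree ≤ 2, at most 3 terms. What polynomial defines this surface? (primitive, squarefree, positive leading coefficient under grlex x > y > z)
(a) Degree: a paraboloid; a quadric, so deg p = 2.
(b) Symmetry: every cross-section ⟂ z is a circle, so x, y appear only via x² + y².
(c) Against the integer gridlines: a circular section at z = 1 has radius between 1 and 2; it meets the y-axis at y = 0 (among the integer gridlines); it meets the z-axis at z = 0 (among the integer gridlines).
(d) Matching integer coefficients to the picture gives p.

x^2 + y^2 - 2*z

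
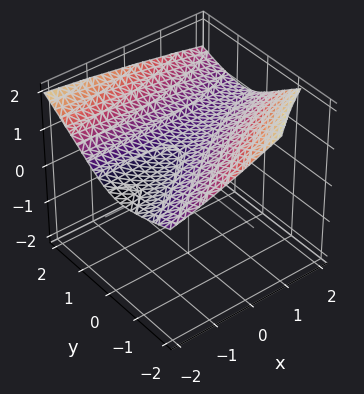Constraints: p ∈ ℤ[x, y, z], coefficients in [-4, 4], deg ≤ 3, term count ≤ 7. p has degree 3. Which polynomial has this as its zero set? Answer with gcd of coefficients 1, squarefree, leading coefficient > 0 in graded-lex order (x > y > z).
2*x*y*z - x*z^2 + 3*z^3 - 3*y^2 - 3

1. Degree: a generic line meets the surface in up to 3 points, so deg p = 3.
2. From the visible intercepts: no x-intercept at any integer in the box; it misses every integer gridline on the y-axis; it crosses the z-axis at the gridline z = 1.
3. Solving for integer coefficients yields p as stated.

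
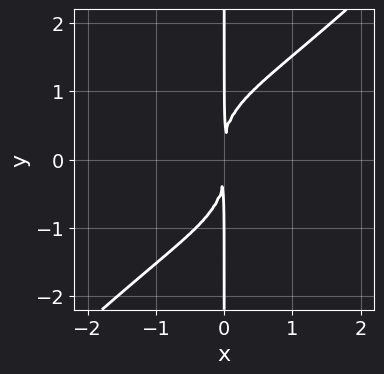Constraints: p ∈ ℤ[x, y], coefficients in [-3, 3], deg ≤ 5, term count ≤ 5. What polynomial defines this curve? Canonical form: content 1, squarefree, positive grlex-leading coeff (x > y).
x^3*y - x*y^3 + 2*x^2

(a) Degree: a generic line meets the curve in up to 4 points, so deg p = 4.
(b) From the visible intercepts: the visible y-axis segment lies entirely on the curve.
(c) Together with the visible shape, these determine p as stated.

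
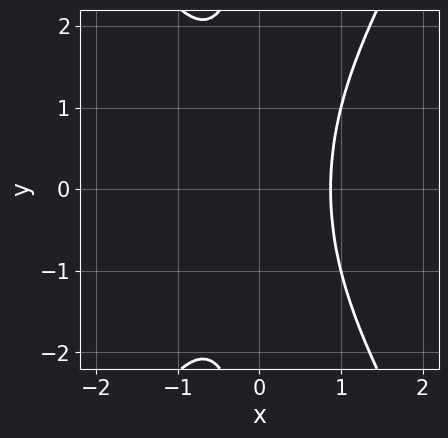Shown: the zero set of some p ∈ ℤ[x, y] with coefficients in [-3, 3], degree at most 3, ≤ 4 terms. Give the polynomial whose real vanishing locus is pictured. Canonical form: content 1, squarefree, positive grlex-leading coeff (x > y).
3*x^3 - x*y^2 - 2

1. Degree: the shape is more complex than any degree-2 curve, so deg p = 3.
2. Symmetries: the y ↦ −y reflection is a symmetry, so y appears only in even powers.
3. From the visible intercepts: no y-intercept at any integer in the box.
4. These observations pin down the coefficients.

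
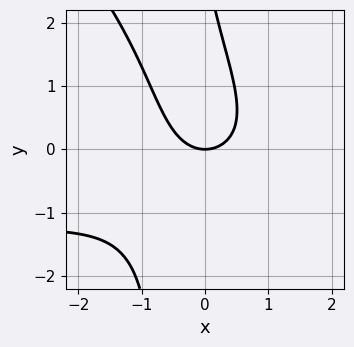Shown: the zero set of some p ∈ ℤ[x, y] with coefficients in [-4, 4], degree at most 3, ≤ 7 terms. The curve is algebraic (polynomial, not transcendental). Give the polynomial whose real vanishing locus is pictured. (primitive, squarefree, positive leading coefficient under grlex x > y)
2*x^2*y + 2*x*y^2 + 3*x^2 + y^2 - 3*y

1. Degree: a generic line meets the curve in up to 3 points, so deg p = 3.
2. Checking where it meets the axes: it crosses the x-axis at the gridline x = 0; it crosses the y-axis at the gridline y = 0.
3. These observations pin down the coefficients.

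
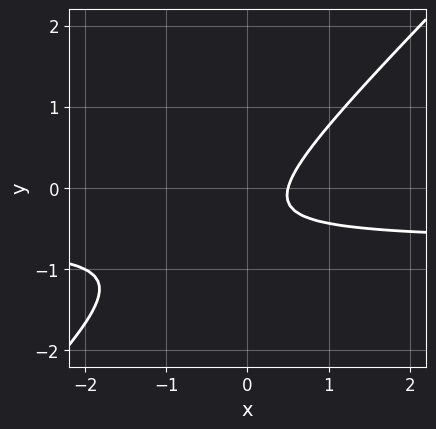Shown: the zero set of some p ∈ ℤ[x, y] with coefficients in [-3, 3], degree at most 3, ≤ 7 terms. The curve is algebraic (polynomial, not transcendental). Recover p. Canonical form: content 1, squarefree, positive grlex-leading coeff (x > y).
3*x*y - 3*y^2 + 2*x - 2*y - 1

(a) Degree: the shape is more complex than any degree-1 curve, so deg p = 2.
(b) From the axis intercepts and sections: no y-intercept at any integer in the box.
(c) Solving for integer coefficients yields p as stated.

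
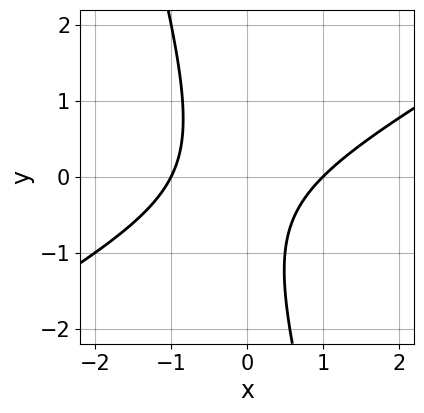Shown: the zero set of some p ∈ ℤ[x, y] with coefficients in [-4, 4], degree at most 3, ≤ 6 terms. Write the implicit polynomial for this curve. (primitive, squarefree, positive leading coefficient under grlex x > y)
2*x^2 - 3*x*y - y^2 - y - 2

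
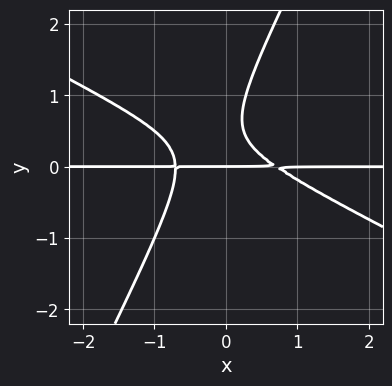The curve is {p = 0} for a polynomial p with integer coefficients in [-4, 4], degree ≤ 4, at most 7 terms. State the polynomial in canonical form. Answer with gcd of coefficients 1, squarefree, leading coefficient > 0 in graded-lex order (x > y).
deg p = 3. A generic line meets the curve in up to 3 points.
Checking where it meets the axes: one y-axis crossing is at y = 0; the visible x-axis segment lies entirely on the curve.
Putting this together gives p.

2*x^2*y + 3*x*y^2 - 2*y^3 + 2*y^2 - y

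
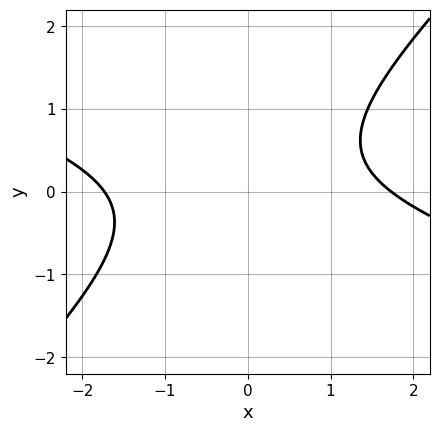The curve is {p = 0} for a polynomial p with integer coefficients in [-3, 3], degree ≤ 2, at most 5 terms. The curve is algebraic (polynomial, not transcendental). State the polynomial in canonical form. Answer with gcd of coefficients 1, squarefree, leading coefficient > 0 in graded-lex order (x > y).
x^2 + 2*x*y - 3*y^2 + y - 3

1. deg p = 2.
2. Against the integer gridlines: the curve avoids every integer y-axis point in the box.
3. Solving for integer coefficients yields p as stated.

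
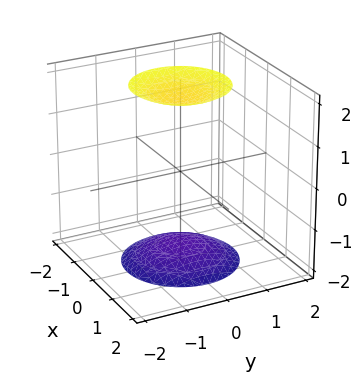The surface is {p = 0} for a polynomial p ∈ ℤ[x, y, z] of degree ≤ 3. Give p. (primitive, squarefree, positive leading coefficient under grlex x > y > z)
1. There are 2 components. They look like related sheets of one shape, so recover p as a whole.
2. The degree is 2 — two sheets facing apart; a quadric.
3. Symmetry: the z-axis is an axis of rotation, so x and y enter only as x² + y²; it's symmetric under z → −z, forcing even powers of z.
4. From the visible intercepts: no y-intercept at any integer in the box; no x-intercept at any integer in the box.
5. Solving for integer coefficients yields p as stated.

x^2 + y^2 - z^2 + 3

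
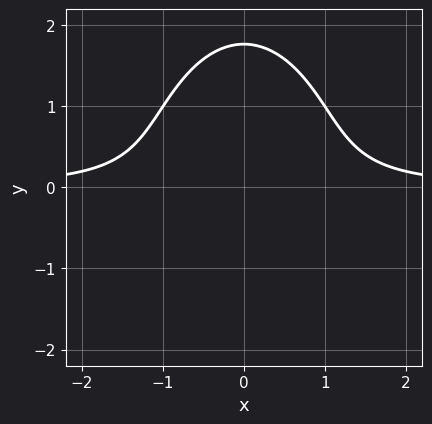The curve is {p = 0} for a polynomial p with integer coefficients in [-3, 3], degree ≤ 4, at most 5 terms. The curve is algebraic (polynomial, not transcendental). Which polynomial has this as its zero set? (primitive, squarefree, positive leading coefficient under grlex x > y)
1. The degree is 3 — the shape is more complex than any degree-2 curve.
2. Symmetries: it's symmetric under x → −x, forcing even powers of x.
3. From the axis intercepts and sections: it misses every integer gridline on the x-axis.
4. Putting this together gives p.

3*x^2*y + y^3 - 2*y - 2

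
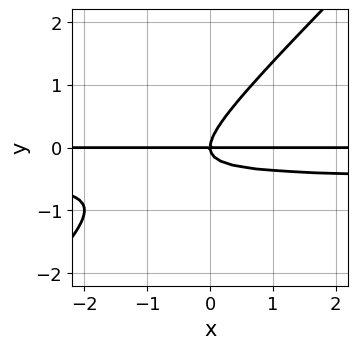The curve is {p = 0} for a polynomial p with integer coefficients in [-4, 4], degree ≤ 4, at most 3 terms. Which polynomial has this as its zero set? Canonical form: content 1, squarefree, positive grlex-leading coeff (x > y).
Degree: no degree-2 curve has this shape, so deg p = 3.
Reading off the gridlines: it meets the y-axis at y = 0 (among the integer gridlines); the visible x-axis segment lies entirely on the curve.
Putting this together gives p.

2*x*y^2 - 2*y^3 + x*y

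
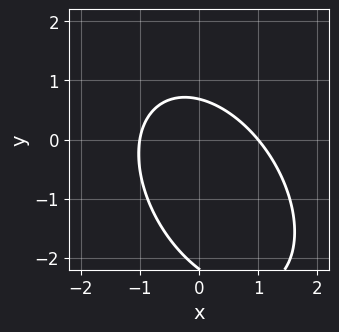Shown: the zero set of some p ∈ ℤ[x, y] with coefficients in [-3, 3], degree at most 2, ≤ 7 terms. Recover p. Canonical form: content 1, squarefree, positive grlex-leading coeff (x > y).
3*x^2 + 2*x*y + 2*y^2 + 3*y - 3

deg p = 2.
From the visible intercepts: the x-axis gridline crossings are at x ∈ {-1, 1}.
Assembling these constraints gives the stated polynomial.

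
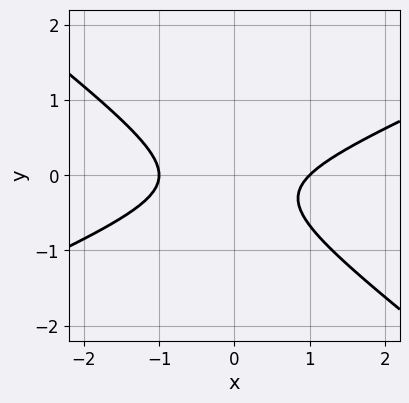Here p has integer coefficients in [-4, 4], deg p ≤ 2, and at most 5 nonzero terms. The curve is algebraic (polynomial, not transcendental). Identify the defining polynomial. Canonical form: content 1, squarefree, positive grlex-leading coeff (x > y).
x^2 - x*y - 3*y^2 - y - 1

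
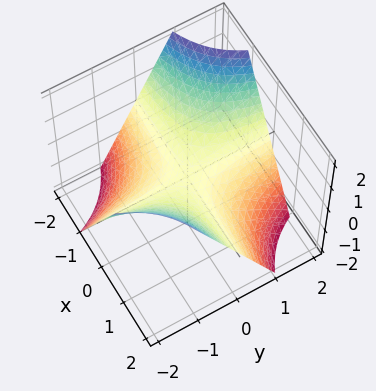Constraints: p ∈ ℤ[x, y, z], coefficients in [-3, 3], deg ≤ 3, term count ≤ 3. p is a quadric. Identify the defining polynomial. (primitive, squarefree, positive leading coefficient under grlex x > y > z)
x*y + z

First, deg p = 2. A saddle surface; a quadric.
Next, observable constraints: every point of the y-axis in the box is on the surface; every point of the x-axis in the box is on the surface; one z-axis crossing is at z = 0.
Finally, solving for integer coefficients yields p as stated.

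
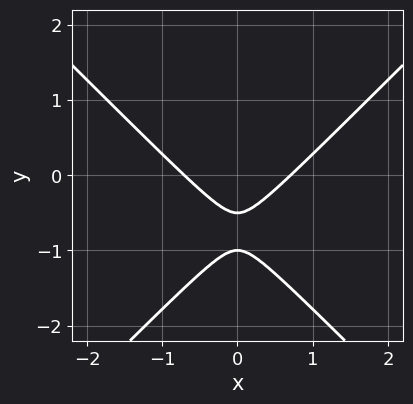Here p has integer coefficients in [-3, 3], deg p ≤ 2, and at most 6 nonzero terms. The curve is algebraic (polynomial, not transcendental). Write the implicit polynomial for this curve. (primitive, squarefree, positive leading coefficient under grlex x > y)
2*x^2 - 2*y^2 - 3*y - 1

Degree: a generic line meets the curve in up to 2 points, so deg p = 2.
Symmetries: it's symmetric under x → −x, forcing even powers of x.
From the visible intercepts: it meets the y-axis at y = -1 (among the integer gridlines).
Together with the visible shape, these determine p as stated.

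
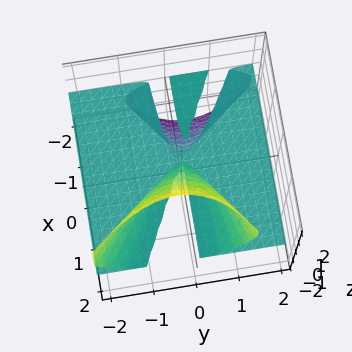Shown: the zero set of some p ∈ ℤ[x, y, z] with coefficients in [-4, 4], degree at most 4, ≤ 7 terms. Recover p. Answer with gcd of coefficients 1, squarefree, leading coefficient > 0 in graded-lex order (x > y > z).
x*y*z - 3*x*z^2 + 2*y^2*z + 2*z^3 - z^2

1. I count 2 distinct pieces.
2. The degree is 3 — no degree-2 surface has this shape.
3. Observable constraints: every point of the y-axis in the box is on the surface; the visible x-axis segment lies entirely on the surface.
4. Fitting integer coefficients to these (and the overall shape) gives p.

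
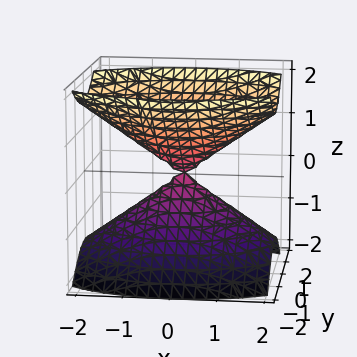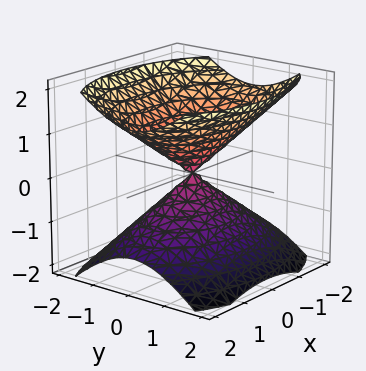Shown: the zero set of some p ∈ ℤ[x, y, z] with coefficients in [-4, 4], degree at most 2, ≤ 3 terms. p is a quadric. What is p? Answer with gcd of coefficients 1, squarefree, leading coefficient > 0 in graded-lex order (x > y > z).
1. I count 2 distinct pieces. They look like related sheets of one shape, so recover p as a whole.
2. deg p = 2. A double cone through the origin; a quadric.
3. Symmetries: it's symmetric under y → −y, forcing even powers of y; the z ↦ −z reflection is a symmetry, so z appears only in even powers; it's symmetric under x → −x, forcing even powers of x.
4. Observable constraints: it crosses the z-axis at the gridline z = 0; it crosses the x-axis at the gridline x = 0; it meets the y-axis at y = 0 (among the integer gridlines).
5. Fitting integer coefficients to these (and the overall shape) gives p.

x^2 + 2*y^2 - 2*z^2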